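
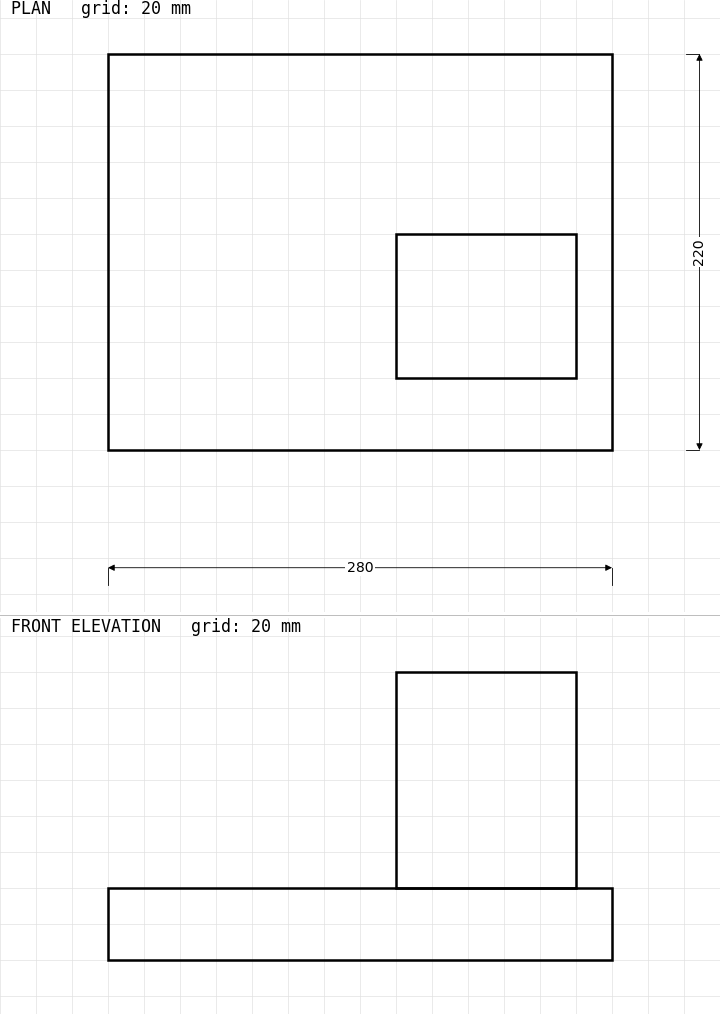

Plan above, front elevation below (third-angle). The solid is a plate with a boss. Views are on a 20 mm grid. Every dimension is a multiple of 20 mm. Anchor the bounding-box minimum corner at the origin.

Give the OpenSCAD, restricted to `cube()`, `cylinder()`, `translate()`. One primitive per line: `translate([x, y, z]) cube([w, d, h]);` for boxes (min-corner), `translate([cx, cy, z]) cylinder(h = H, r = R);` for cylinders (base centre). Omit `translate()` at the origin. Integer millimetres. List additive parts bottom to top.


cube([280, 220, 40]);
translate([160, 40, 40]) cube([100, 80, 120]);


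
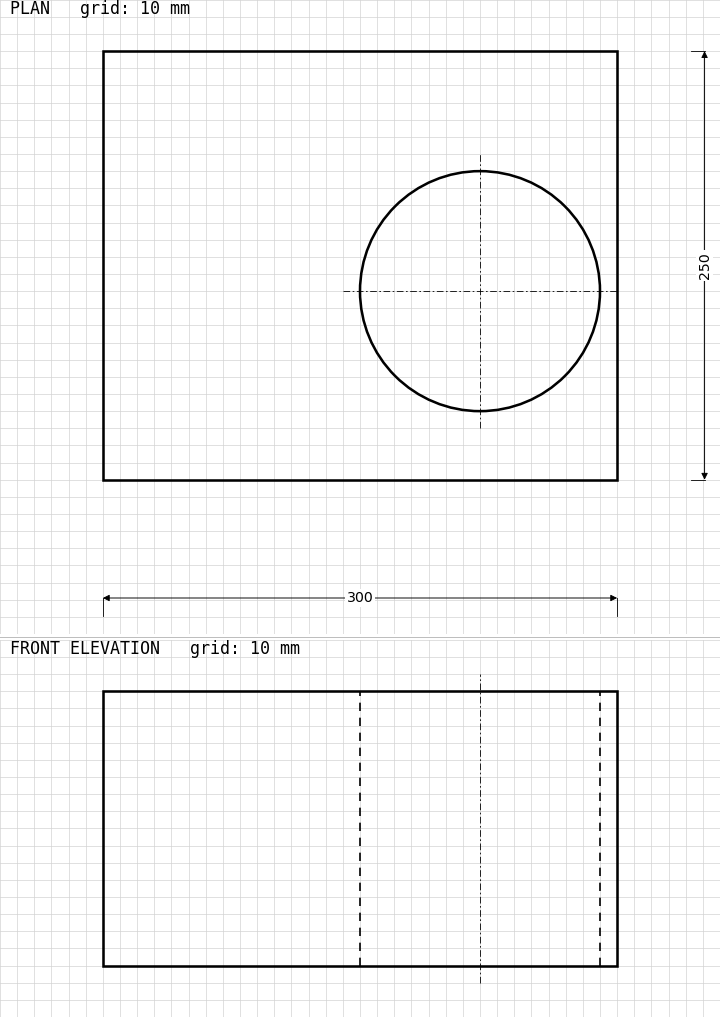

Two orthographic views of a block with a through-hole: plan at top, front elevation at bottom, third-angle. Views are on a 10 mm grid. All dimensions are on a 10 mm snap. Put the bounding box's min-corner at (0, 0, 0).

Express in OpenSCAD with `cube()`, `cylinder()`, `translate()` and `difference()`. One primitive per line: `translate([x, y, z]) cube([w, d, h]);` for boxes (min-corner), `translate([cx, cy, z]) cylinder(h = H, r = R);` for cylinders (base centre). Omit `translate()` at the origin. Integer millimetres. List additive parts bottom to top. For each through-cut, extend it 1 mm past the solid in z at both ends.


difference() {
  cube([300, 250, 160]);
  translate([220, 110, -1]) cylinder(h = 162, r = 70);
}


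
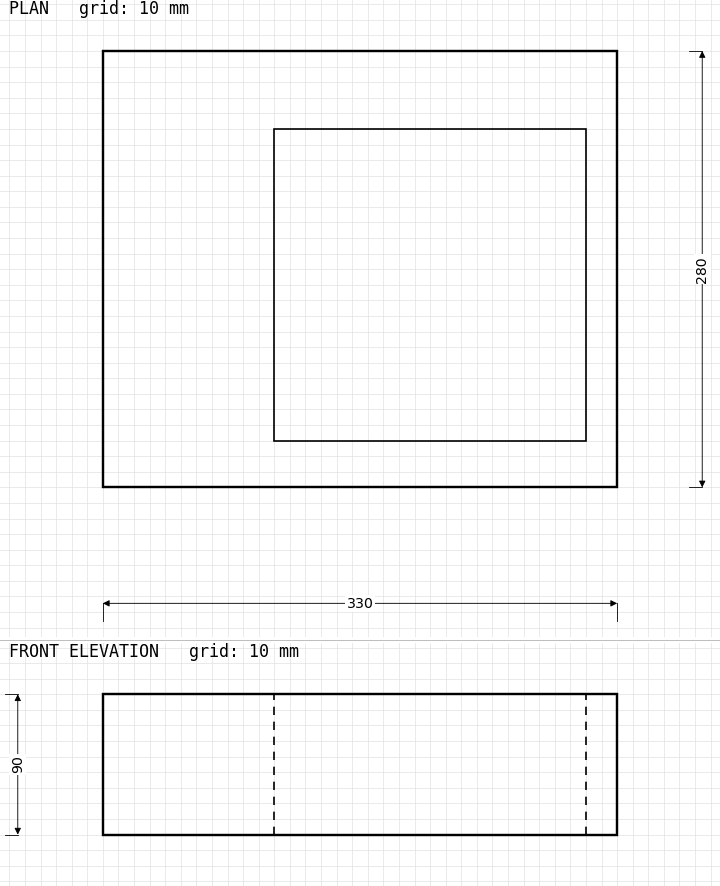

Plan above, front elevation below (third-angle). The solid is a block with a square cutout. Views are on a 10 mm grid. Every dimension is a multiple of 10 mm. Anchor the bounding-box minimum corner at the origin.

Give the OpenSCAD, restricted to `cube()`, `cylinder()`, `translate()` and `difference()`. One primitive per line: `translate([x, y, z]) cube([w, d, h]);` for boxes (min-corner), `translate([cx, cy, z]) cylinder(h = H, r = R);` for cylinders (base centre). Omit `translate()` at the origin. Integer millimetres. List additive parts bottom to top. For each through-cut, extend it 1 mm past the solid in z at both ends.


difference() {
  cube([330, 280, 90]);
  translate([110, 30, -1]) cube([200, 200, 92]);
}


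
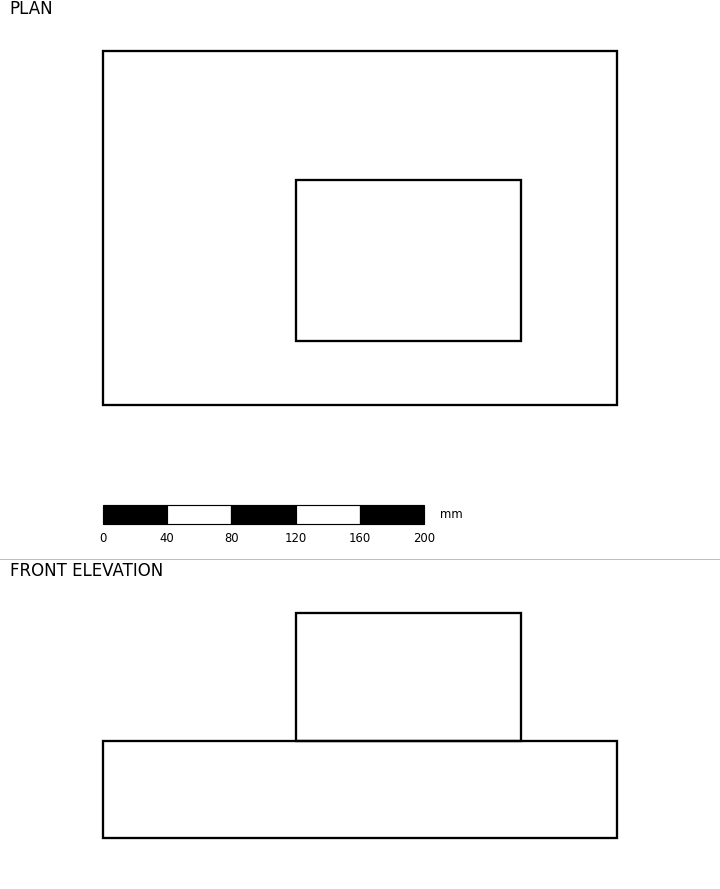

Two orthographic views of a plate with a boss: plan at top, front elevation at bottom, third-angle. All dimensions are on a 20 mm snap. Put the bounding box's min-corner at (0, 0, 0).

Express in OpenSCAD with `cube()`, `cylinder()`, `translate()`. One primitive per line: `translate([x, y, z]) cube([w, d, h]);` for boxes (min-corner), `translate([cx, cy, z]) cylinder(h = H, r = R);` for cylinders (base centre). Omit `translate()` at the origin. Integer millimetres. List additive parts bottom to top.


cube([320, 220, 60]);
translate([120, 40, 60]) cube([140, 100, 80]);


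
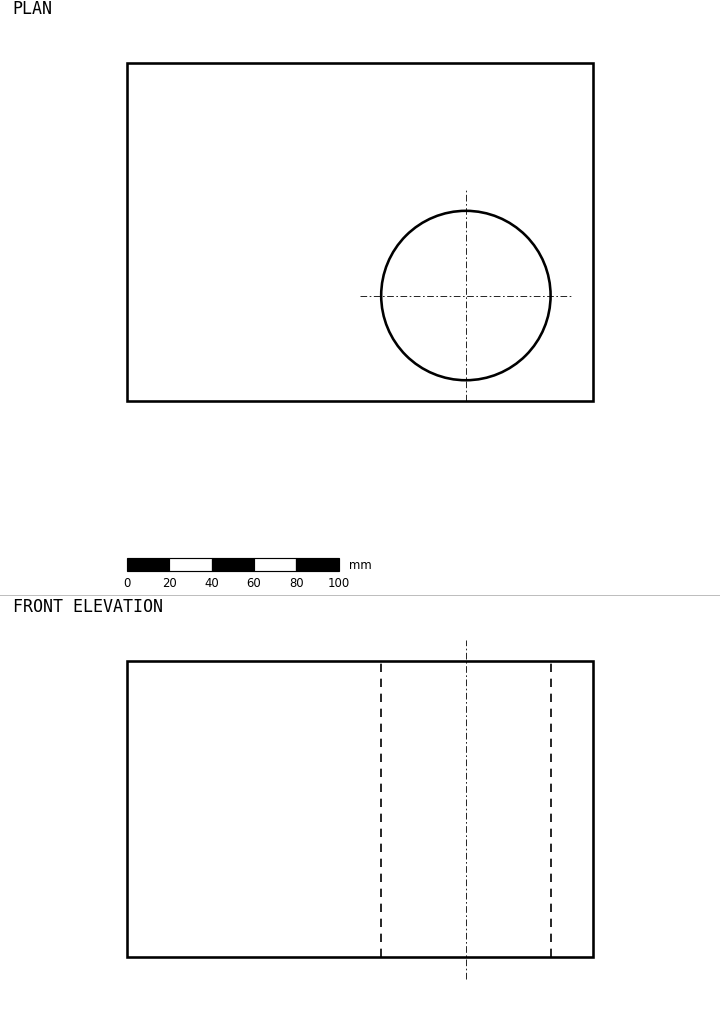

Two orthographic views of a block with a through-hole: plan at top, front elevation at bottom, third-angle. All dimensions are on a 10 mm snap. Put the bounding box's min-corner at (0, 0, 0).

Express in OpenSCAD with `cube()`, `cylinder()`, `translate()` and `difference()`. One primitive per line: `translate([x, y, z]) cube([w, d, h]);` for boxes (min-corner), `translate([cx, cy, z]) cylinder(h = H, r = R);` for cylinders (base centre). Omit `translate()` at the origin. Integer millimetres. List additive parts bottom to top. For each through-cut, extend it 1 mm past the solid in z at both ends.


difference() {
  cube([220, 160, 140]);
  translate([160, 50, -1]) cylinder(h = 142, r = 40);
}


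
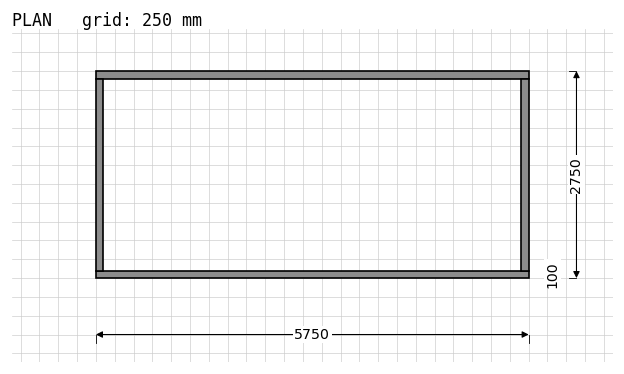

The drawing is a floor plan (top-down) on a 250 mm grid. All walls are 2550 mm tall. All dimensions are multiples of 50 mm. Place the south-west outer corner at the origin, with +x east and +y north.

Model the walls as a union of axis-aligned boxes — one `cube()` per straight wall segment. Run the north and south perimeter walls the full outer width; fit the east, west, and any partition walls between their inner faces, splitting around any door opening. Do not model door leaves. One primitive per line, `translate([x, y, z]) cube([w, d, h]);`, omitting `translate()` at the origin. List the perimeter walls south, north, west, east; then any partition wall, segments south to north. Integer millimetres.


cube([5750, 100, 2550]);
translate([0, 2650, 0]) cube([5750, 100, 2550]);
translate([0, 100, 0]) cube([100, 2550, 2550]);
translate([5650, 100, 0]) cube([100, 2550, 2550]);


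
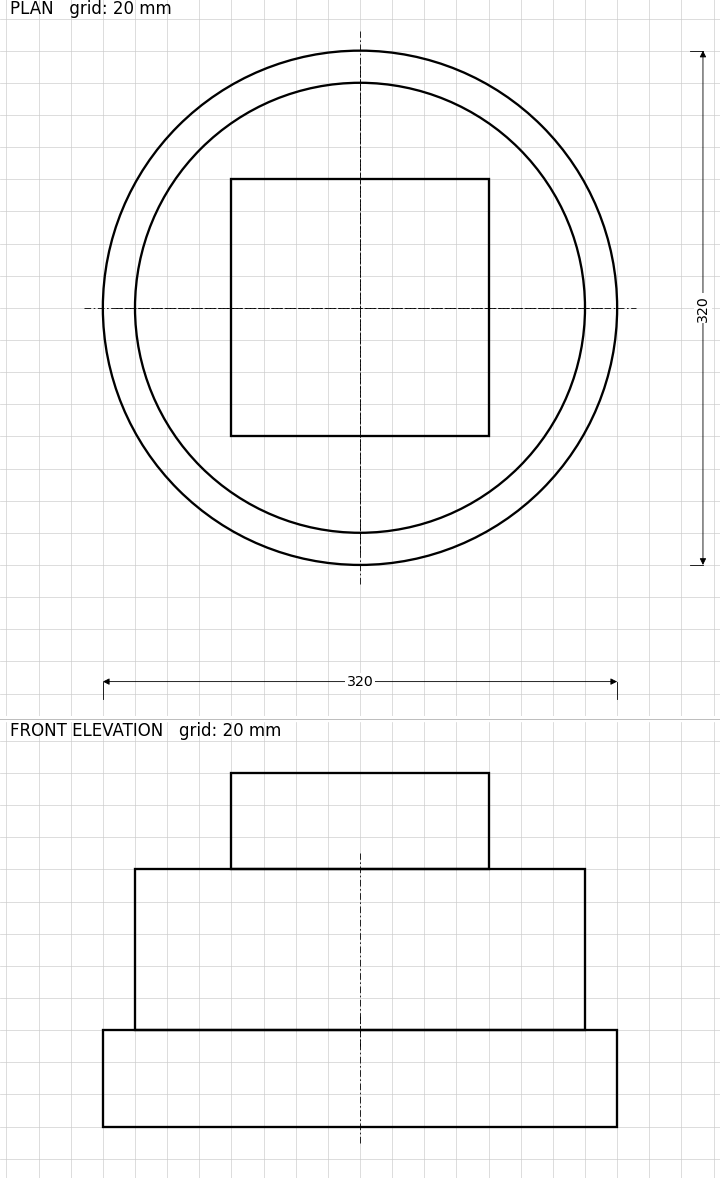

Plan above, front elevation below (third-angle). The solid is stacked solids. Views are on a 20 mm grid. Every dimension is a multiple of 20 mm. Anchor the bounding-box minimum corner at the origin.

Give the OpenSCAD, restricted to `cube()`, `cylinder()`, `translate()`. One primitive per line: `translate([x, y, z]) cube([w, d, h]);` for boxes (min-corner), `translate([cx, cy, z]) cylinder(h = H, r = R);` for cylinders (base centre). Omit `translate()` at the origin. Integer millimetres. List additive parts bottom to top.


translate([160, 160, 0]) cylinder(h = 60, r = 160);
translate([160, 160, 60]) cylinder(h = 100, r = 140);
translate([80, 80, 160]) cube([160, 160, 60]);


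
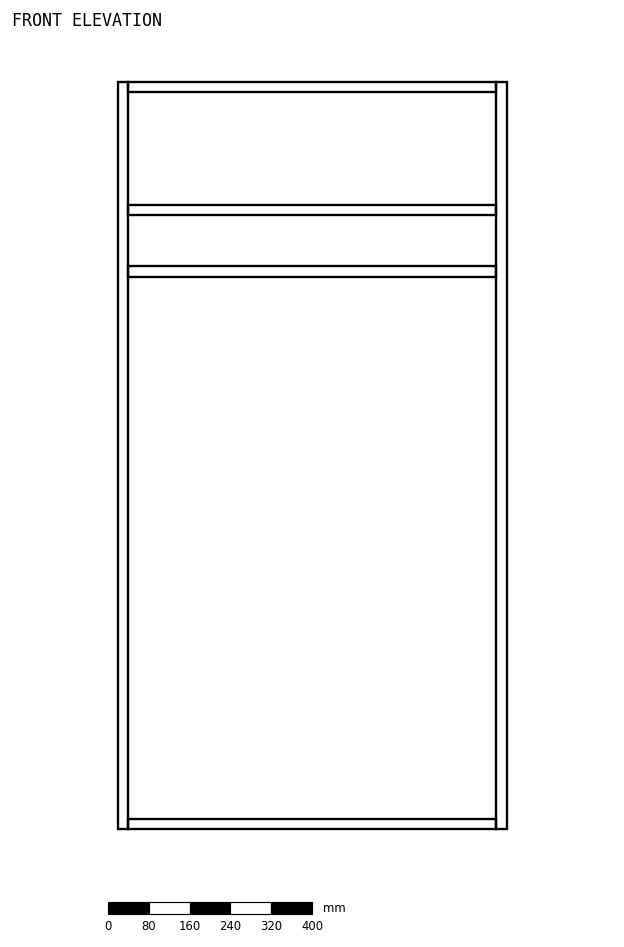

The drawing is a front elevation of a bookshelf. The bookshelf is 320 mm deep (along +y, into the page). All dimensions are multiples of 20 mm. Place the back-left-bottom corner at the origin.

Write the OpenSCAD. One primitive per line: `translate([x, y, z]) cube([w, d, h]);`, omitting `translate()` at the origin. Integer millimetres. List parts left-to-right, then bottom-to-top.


cube([20, 320, 1460]);
translate([20, 0, 0]) cube([720, 320, 20]);
translate([20, 0, 1080]) cube([720, 320, 20]);
translate([20, 0, 1200]) cube([720, 320, 20]);
translate([20, 0, 1440]) cube([720, 320, 20]);
translate([740, 0, 0]) cube([20, 320, 1460]);


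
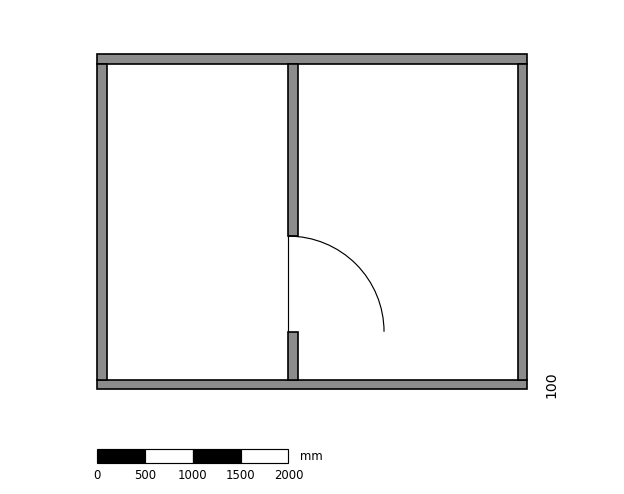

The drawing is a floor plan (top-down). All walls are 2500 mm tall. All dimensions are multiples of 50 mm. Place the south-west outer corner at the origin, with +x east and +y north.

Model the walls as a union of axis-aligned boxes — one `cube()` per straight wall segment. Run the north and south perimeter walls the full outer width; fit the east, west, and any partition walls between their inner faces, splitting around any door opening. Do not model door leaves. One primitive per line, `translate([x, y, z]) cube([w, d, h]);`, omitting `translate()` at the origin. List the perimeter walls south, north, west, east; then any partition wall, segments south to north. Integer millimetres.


cube([4500, 100, 2500]);
translate([0, 3400, 0]) cube([4500, 100, 2500]);
translate([0, 100, 0]) cube([100, 3300, 2500]);
translate([4400, 100, 0]) cube([100, 3300, 2500]);
translate([2000, 100, 0]) cube([100, 500, 2500]);
translate([2000, 1600, 0]) cube([100, 1800, 2500]);


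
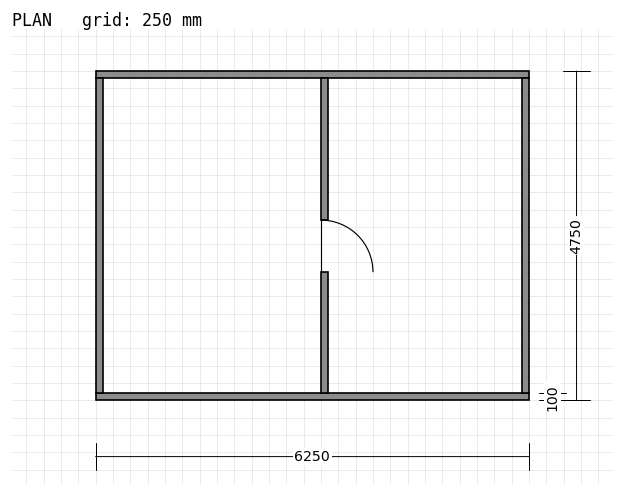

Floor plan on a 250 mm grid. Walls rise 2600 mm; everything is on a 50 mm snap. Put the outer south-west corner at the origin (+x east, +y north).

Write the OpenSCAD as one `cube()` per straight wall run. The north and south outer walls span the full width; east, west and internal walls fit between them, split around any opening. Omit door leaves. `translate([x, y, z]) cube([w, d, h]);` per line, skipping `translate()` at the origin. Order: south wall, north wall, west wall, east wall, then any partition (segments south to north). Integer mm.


cube([6250, 100, 2600]);
translate([0, 4650, 0]) cube([6250, 100, 2600]);
translate([0, 100, 0]) cube([100, 4550, 2600]);
translate([6150, 100, 0]) cube([100, 4550, 2600]);
translate([3250, 100, 0]) cube([100, 1750, 2600]);
translate([3250, 2600, 0]) cube([100, 2050, 2600]);


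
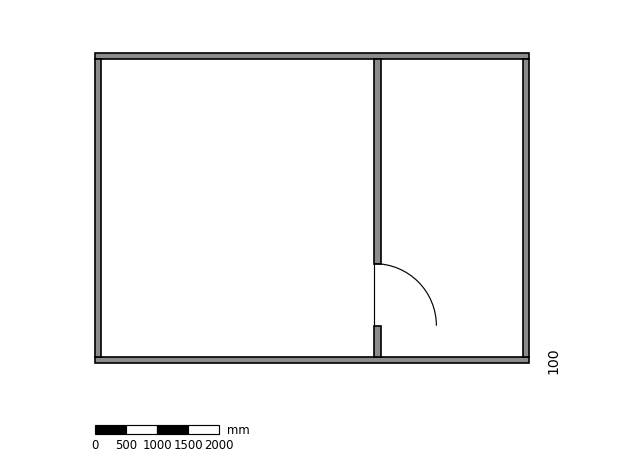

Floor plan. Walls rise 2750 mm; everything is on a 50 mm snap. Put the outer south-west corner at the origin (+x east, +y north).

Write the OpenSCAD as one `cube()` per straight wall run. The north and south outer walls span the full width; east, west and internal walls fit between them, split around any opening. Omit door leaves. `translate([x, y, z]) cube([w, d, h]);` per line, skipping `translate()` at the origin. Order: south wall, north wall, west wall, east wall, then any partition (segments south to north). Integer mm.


cube([7000, 100, 2750]);
translate([0, 4900, 0]) cube([7000, 100, 2750]);
translate([0, 100, 0]) cube([100, 4800, 2750]);
translate([6900, 100, 0]) cube([100, 4800, 2750]);
translate([4500, 100, 0]) cube([100, 500, 2750]);
translate([4500, 1600, 0]) cube([100, 3300, 2750]);


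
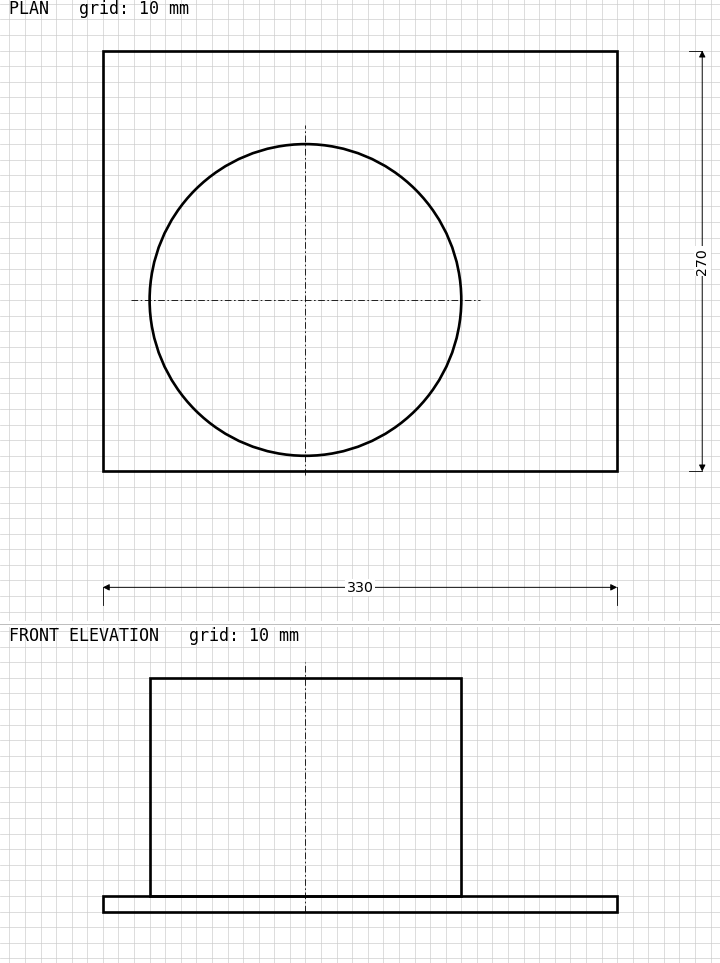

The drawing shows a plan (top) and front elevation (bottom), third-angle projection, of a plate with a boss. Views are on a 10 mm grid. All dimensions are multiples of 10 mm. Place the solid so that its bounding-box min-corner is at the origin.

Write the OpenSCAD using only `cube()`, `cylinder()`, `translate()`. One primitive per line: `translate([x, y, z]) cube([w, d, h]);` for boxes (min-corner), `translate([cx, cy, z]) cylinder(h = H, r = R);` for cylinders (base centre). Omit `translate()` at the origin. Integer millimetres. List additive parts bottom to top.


cube([330, 270, 10]);
translate([130, 110, 10]) cylinder(h = 140, r = 100);


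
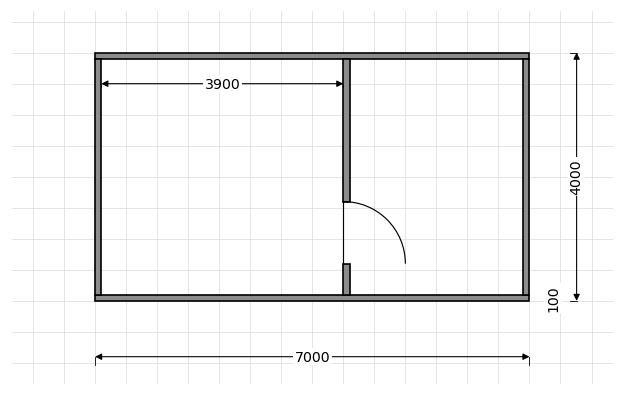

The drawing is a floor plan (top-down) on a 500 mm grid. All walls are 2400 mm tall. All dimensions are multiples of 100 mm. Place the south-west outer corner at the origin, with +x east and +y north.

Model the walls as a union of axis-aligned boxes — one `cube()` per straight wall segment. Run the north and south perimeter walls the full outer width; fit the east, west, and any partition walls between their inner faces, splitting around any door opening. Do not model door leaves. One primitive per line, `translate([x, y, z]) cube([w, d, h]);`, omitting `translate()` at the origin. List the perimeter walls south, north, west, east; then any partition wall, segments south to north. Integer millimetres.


cube([7000, 100, 2400]);
translate([0, 3900, 0]) cube([7000, 100, 2400]);
translate([0, 100, 0]) cube([100, 3800, 2400]);
translate([6900, 100, 0]) cube([100, 3800, 2400]);
translate([4000, 100, 0]) cube([100, 500, 2400]);
translate([4000, 1600, 0]) cube([100, 2300, 2400]);


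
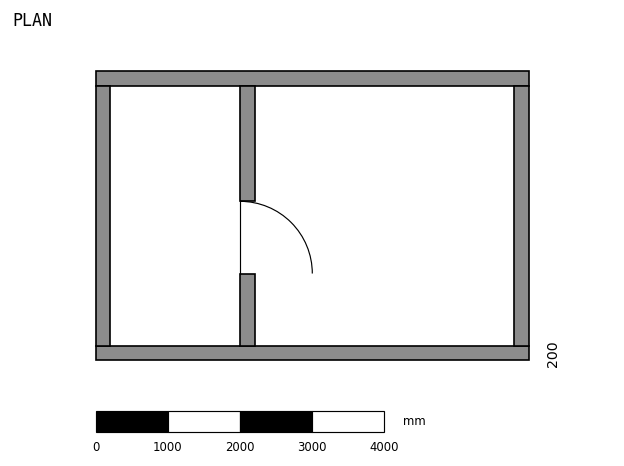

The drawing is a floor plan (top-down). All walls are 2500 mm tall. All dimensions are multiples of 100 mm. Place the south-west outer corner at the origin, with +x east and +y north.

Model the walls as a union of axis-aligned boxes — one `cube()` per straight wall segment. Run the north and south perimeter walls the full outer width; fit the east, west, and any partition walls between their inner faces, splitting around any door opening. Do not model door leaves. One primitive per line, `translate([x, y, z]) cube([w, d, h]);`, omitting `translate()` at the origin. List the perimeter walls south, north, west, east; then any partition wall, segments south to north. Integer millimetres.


cube([6000, 200, 2500]);
translate([0, 3800, 0]) cube([6000, 200, 2500]);
translate([0, 200, 0]) cube([200, 3600, 2500]);
translate([5800, 200, 0]) cube([200, 3600, 2500]);
translate([2000, 200, 0]) cube([200, 1000, 2500]);
translate([2000, 2200, 0]) cube([200, 1600, 2500]);


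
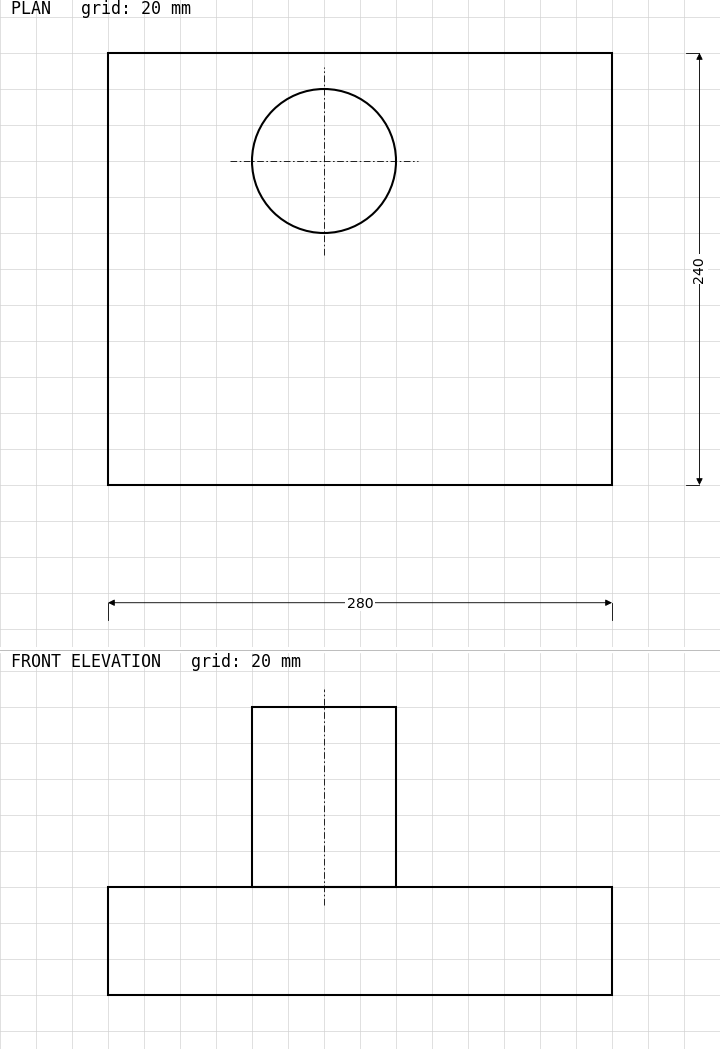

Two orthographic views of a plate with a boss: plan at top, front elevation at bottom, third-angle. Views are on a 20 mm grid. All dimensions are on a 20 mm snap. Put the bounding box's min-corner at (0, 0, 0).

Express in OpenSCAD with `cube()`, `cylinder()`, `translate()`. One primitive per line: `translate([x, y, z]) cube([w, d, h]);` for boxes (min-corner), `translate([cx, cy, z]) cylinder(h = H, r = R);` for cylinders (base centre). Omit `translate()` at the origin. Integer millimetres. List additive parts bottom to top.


cube([280, 240, 60]);
translate([120, 180, 60]) cylinder(h = 100, r = 40);


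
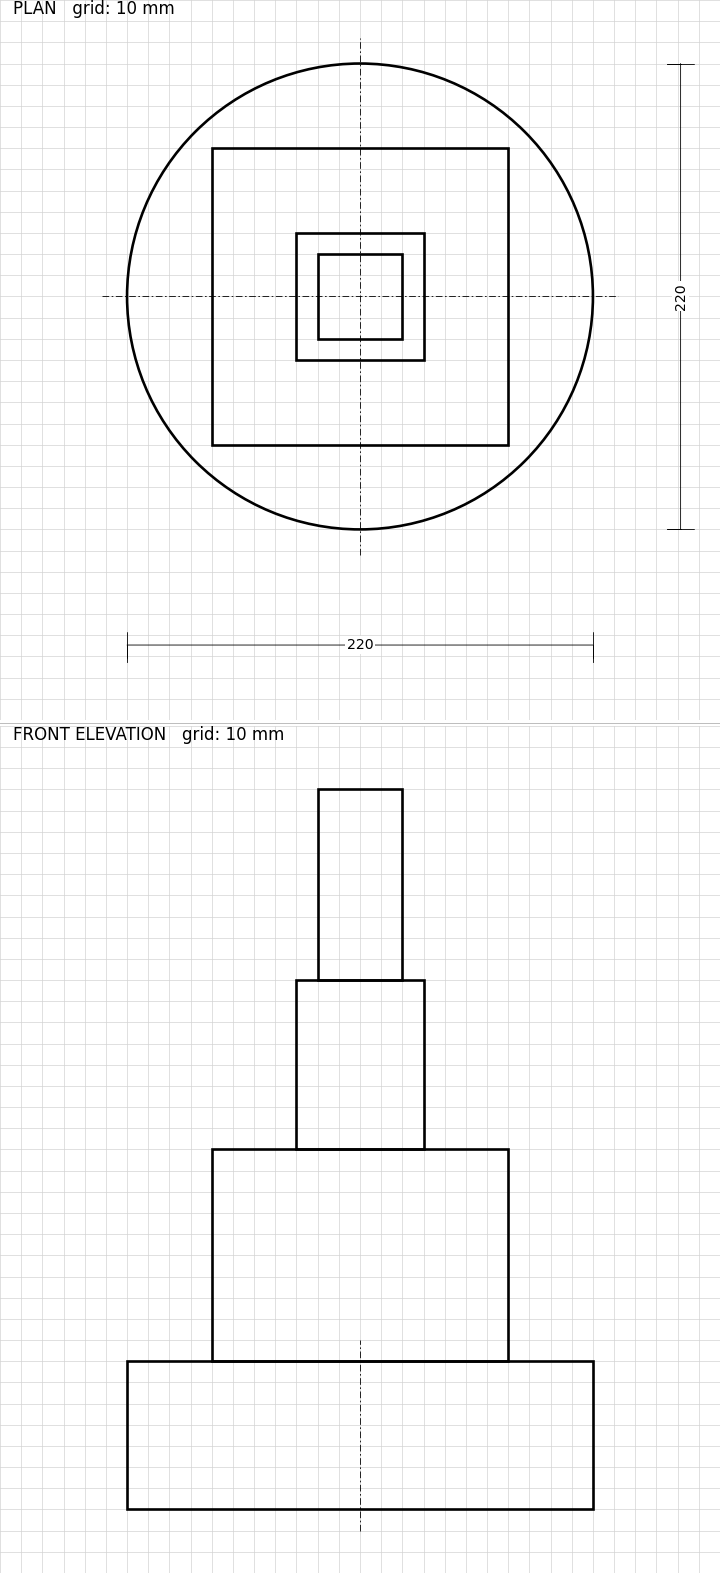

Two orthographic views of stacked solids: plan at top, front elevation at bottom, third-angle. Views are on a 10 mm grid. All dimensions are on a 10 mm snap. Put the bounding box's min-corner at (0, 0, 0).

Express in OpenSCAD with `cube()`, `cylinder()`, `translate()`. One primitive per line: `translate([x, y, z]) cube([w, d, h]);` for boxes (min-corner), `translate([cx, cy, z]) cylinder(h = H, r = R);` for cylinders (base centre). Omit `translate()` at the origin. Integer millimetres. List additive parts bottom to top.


translate([110, 110, 0]) cylinder(h = 70, r = 110);
translate([40, 40, 70]) cube([140, 140, 100]);
translate([80, 80, 170]) cube([60, 60, 80]);
translate([90, 90, 250]) cube([40, 40, 90]);


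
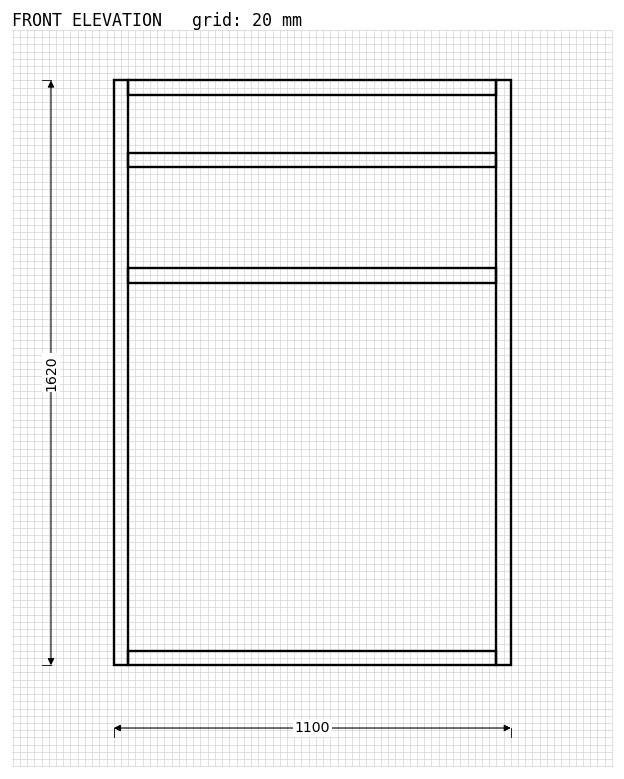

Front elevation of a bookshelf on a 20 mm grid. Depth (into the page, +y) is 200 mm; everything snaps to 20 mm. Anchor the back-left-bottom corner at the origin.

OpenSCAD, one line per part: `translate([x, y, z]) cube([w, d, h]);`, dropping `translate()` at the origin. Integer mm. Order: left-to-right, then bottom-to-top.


cube([40, 200, 1620]);
translate([40, 0, 0]) cube([1020, 200, 40]);
translate([40, 0, 1060]) cube([1020, 200, 40]);
translate([40, 0, 1380]) cube([1020, 200, 40]);
translate([40, 0, 1580]) cube([1020, 200, 40]);
translate([1060, 0, 0]) cube([40, 200, 1620]);


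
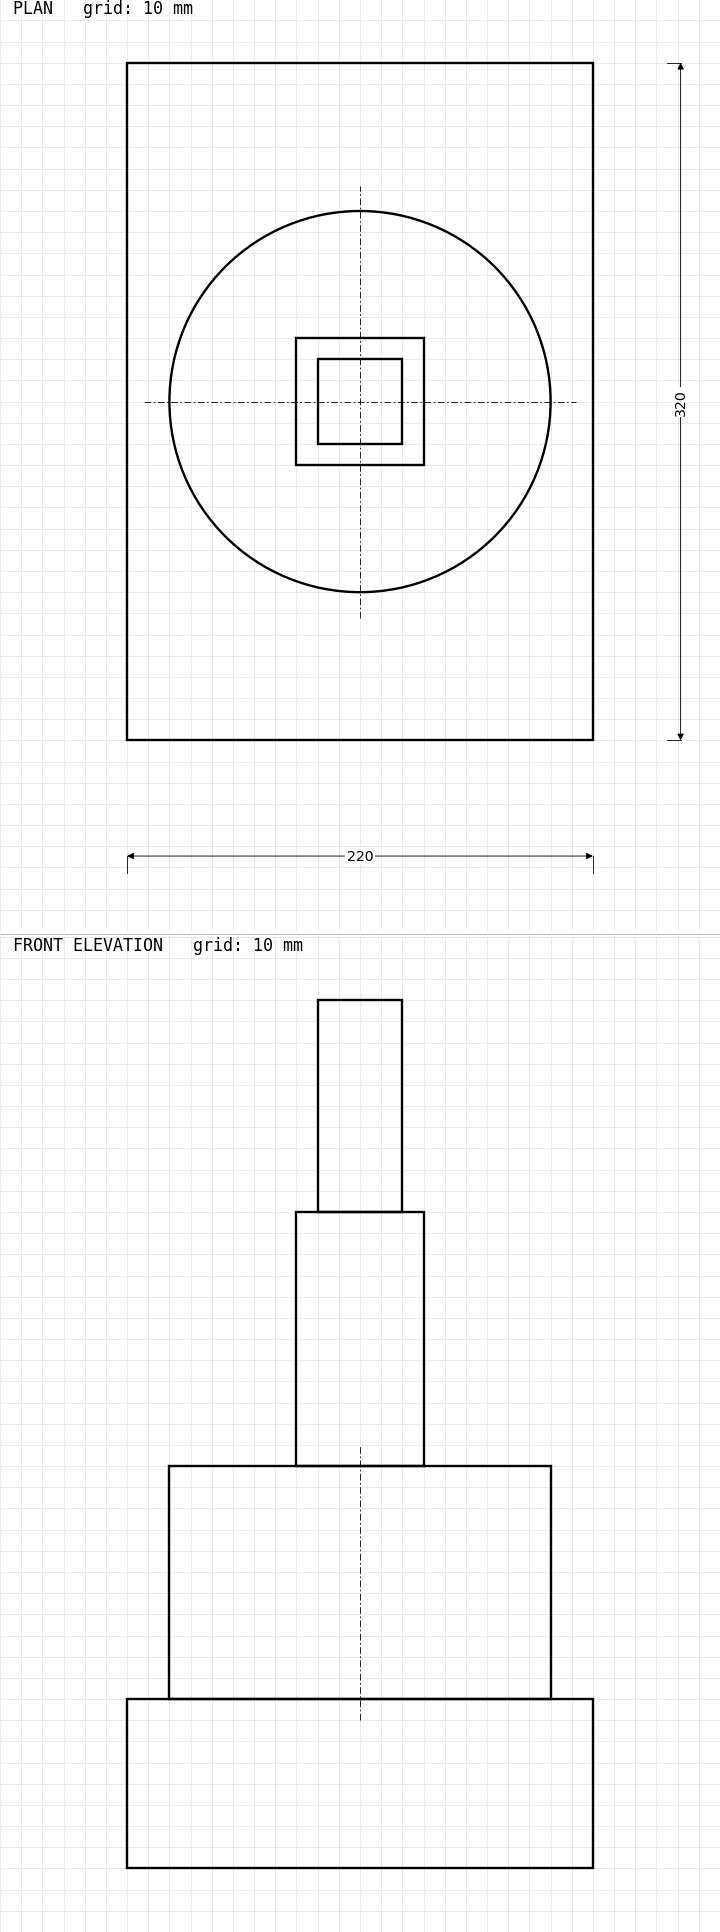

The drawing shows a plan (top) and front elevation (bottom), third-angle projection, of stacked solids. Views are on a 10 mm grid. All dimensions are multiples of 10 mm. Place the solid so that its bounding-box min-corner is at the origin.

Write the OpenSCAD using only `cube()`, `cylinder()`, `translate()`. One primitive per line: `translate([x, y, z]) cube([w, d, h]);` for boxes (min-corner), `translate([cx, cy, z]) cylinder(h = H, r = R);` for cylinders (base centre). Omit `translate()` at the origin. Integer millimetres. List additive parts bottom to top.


cube([220, 320, 80]);
translate([110, 160, 80]) cylinder(h = 110, r = 90);
translate([80, 130, 190]) cube([60, 60, 120]);
translate([90, 140, 310]) cube([40, 40, 100]);


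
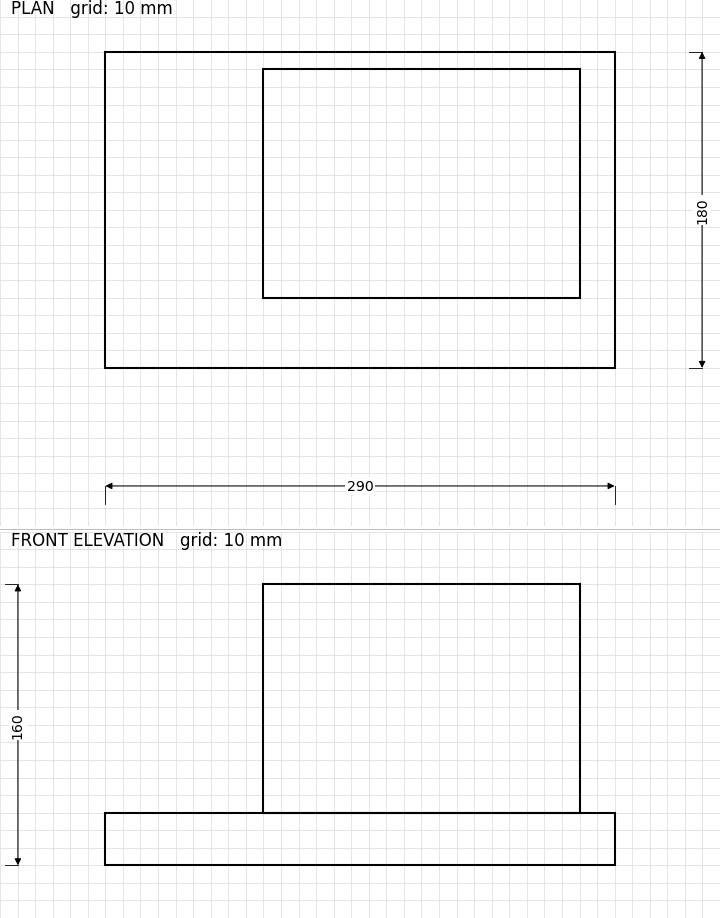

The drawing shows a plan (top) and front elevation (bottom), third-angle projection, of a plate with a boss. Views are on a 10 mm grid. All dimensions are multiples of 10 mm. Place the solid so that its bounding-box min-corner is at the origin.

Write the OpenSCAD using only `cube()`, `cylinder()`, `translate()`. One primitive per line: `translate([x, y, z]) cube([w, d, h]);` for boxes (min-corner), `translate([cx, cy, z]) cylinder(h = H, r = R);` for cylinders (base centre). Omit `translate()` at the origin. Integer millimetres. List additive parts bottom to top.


cube([290, 180, 30]);
translate([90, 40, 30]) cube([180, 130, 130]);


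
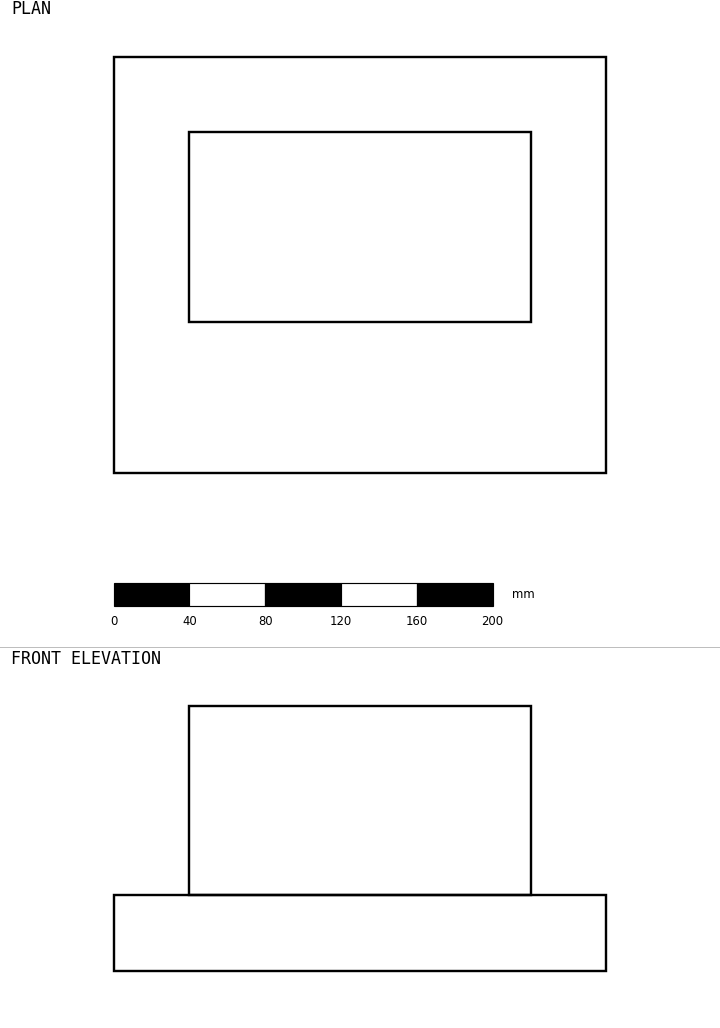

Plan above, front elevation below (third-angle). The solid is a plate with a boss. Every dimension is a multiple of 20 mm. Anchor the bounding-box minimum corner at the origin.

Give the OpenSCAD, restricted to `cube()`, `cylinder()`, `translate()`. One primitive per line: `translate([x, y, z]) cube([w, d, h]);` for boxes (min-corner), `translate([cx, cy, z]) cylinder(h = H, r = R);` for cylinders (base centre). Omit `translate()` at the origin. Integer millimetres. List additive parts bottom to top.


cube([260, 220, 40]);
translate([40, 80, 40]) cube([180, 100, 100]);


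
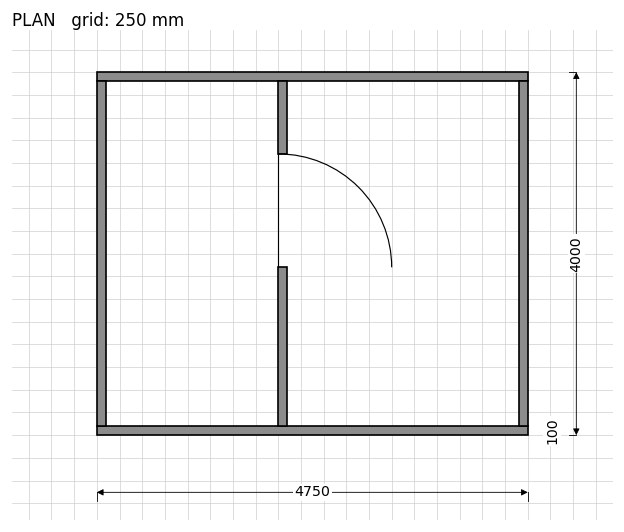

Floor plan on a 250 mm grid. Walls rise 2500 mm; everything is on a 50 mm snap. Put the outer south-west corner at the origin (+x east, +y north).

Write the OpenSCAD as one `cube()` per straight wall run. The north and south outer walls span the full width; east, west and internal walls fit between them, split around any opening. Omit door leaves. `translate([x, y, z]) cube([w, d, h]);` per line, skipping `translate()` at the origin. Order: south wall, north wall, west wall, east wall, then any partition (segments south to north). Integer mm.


cube([4750, 100, 2500]);
translate([0, 3900, 0]) cube([4750, 100, 2500]);
translate([0, 100, 0]) cube([100, 3800, 2500]);
translate([4650, 100, 0]) cube([100, 3800, 2500]);
translate([2000, 100, 0]) cube([100, 1750, 2500]);
translate([2000, 3100, 0]) cube([100, 800, 2500]);


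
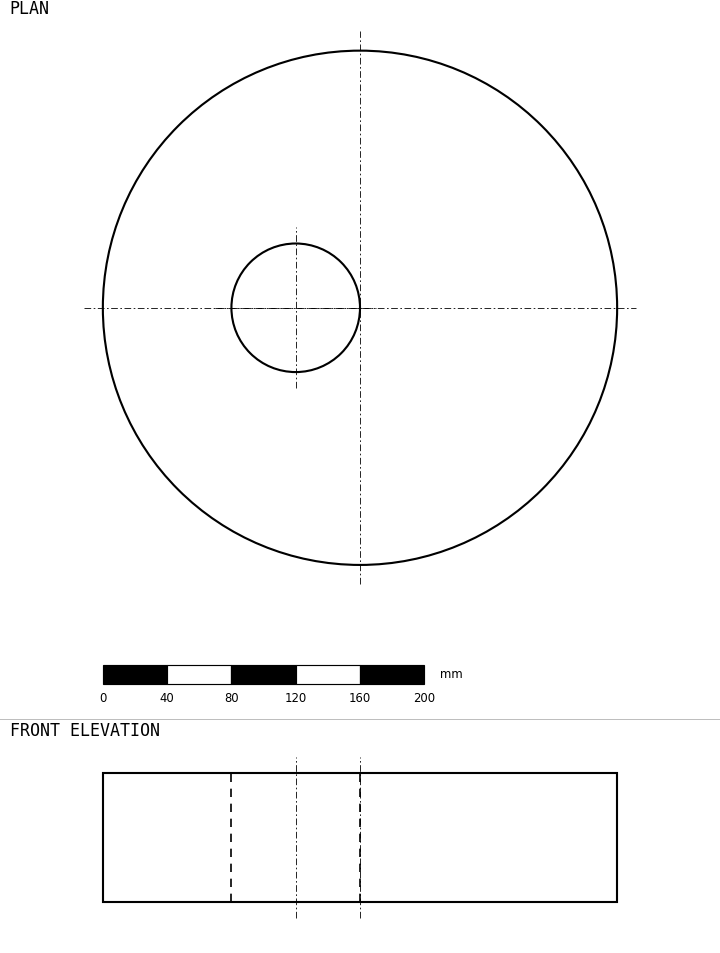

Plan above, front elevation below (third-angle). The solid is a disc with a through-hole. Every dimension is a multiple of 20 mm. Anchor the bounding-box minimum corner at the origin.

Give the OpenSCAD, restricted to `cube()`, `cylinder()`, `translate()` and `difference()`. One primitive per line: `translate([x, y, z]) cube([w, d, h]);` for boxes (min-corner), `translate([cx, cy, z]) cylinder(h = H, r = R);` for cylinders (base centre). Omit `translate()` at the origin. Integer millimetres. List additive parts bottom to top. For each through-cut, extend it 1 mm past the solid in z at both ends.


difference() {
  translate([160, 160, 0]) cylinder(h = 80, r = 160);
  translate([120, 160, -1]) cylinder(h = 82, r = 40);
}


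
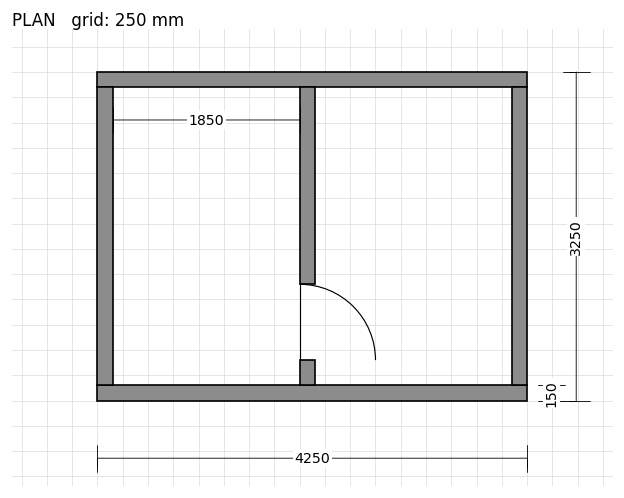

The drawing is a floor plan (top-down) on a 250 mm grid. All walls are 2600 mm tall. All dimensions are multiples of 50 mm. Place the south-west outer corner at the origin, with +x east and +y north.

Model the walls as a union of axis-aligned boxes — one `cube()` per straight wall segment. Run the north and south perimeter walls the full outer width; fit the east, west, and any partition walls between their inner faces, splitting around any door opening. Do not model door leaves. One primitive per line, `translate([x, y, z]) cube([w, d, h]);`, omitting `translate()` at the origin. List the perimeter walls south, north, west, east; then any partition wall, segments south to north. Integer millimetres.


cube([4250, 150, 2600]);
translate([0, 3100, 0]) cube([4250, 150, 2600]);
translate([0, 150, 0]) cube([150, 2950, 2600]);
translate([4100, 150, 0]) cube([150, 2950, 2600]);
translate([2000, 150, 0]) cube([150, 250, 2600]);
translate([2000, 1150, 0]) cube([150, 1950, 2600]);


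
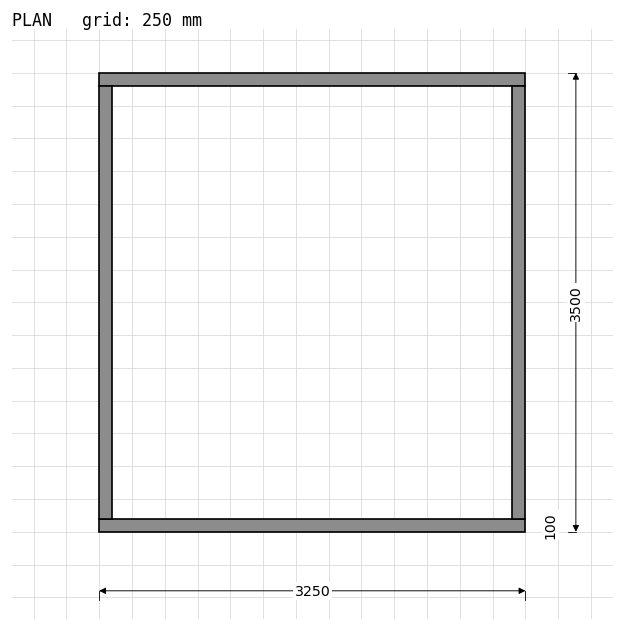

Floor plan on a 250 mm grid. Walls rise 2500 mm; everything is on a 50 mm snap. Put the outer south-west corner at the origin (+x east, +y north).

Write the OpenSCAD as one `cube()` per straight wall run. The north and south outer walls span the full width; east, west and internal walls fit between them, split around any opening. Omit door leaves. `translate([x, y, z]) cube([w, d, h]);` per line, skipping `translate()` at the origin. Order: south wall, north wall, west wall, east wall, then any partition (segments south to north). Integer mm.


cube([3250, 100, 2500]);
translate([0, 3400, 0]) cube([3250, 100, 2500]);
translate([0, 100, 0]) cube([100, 3300, 2500]);
translate([3150, 100, 0]) cube([100, 3300, 2500]);


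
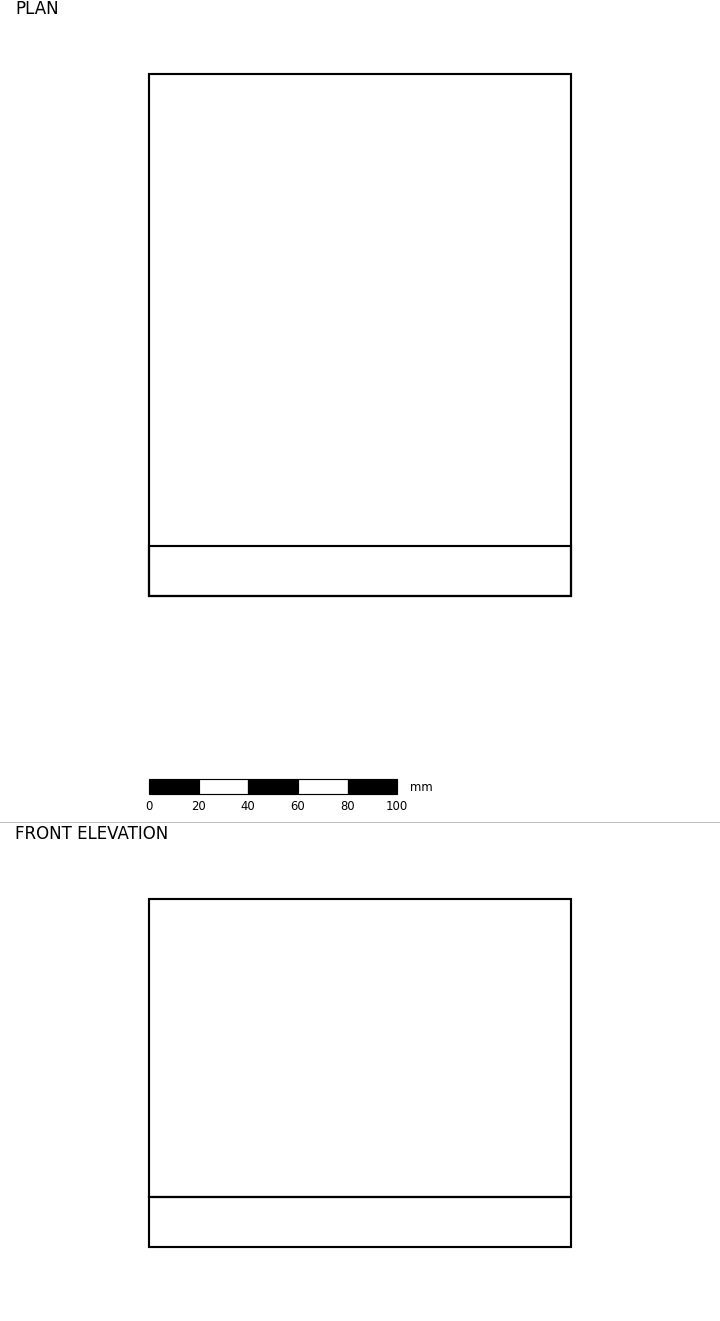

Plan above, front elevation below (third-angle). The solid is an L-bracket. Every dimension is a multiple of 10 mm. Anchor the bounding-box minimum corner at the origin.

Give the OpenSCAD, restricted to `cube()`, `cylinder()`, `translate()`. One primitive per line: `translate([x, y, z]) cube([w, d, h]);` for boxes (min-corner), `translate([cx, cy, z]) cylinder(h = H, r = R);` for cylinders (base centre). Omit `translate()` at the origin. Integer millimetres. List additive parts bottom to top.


cube([170, 210, 20]);
translate([0, 0, 20]) cube([170, 20, 120]);


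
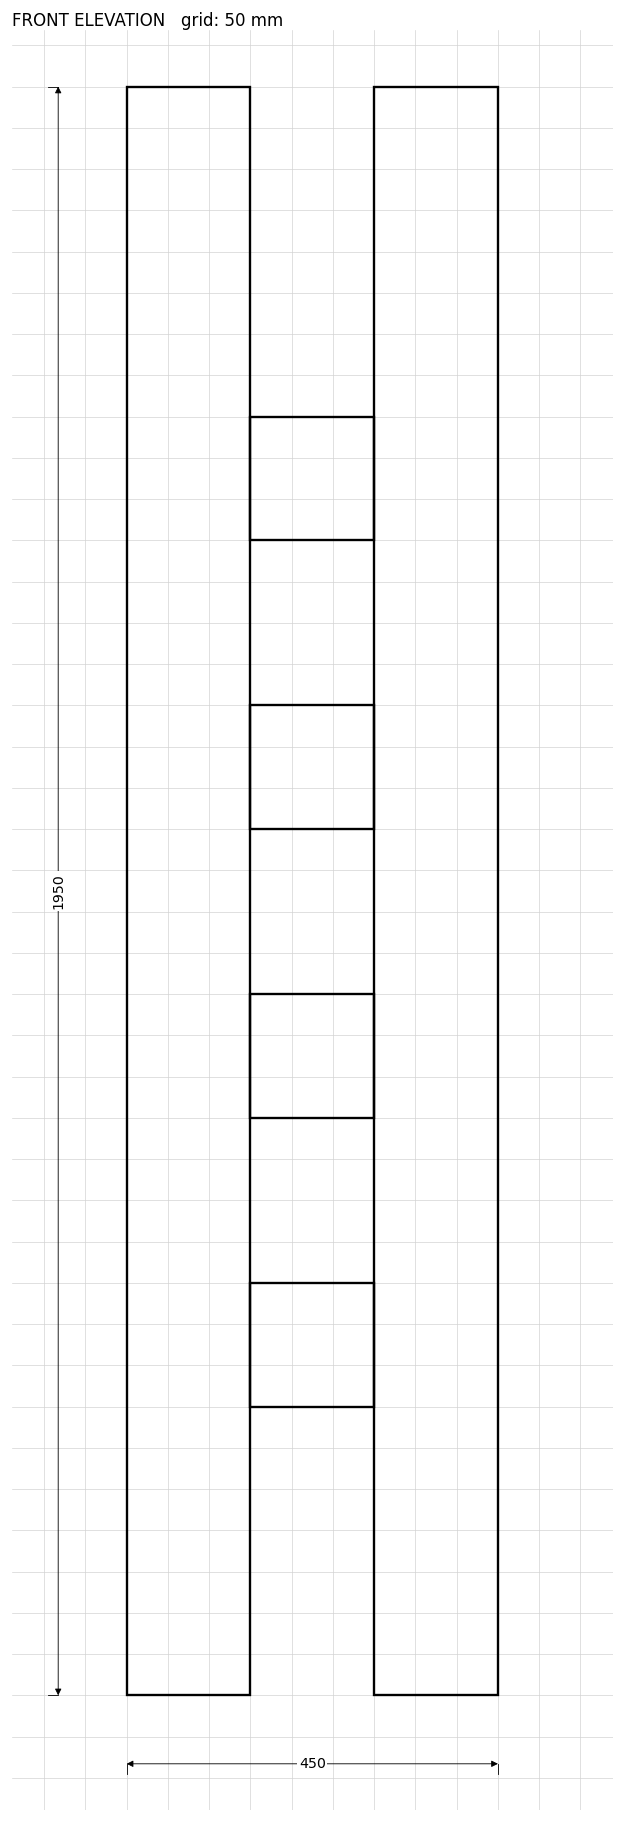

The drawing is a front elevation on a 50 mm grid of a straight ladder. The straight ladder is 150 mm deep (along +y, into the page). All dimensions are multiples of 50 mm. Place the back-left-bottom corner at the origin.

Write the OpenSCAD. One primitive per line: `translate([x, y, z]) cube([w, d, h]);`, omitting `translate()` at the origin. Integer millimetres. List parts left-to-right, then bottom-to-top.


cube([150, 150, 1950]);
translate([150, 0, 350]) cube([150, 150, 150]);
translate([150, 0, 700]) cube([150, 150, 150]);
translate([150, 0, 1050]) cube([150, 150, 150]);
translate([150, 0, 1400]) cube([150, 150, 150]);
translate([300, 0, 0]) cube([150, 150, 1950]);


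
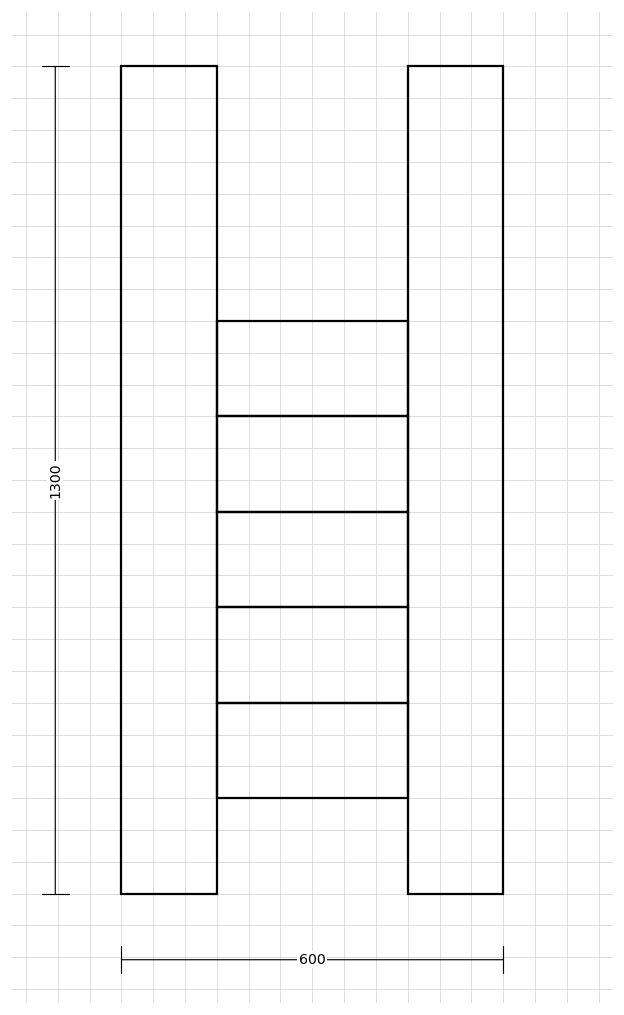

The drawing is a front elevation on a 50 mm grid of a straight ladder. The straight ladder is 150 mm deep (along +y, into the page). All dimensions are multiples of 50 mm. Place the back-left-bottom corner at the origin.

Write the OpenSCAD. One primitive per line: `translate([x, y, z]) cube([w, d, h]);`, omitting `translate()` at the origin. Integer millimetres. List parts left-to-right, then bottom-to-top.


cube([150, 150, 1300]);
translate([150, 0, 150]) cube([300, 150, 150]);
translate([150, 0, 300]) cube([300, 150, 150]);
translate([150, 0, 450]) cube([300, 150, 150]);
translate([150, 0, 600]) cube([300, 150, 150]);
translate([150, 0, 750]) cube([300, 150, 150]);
translate([450, 0, 0]) cube([150, 150, 1300]);


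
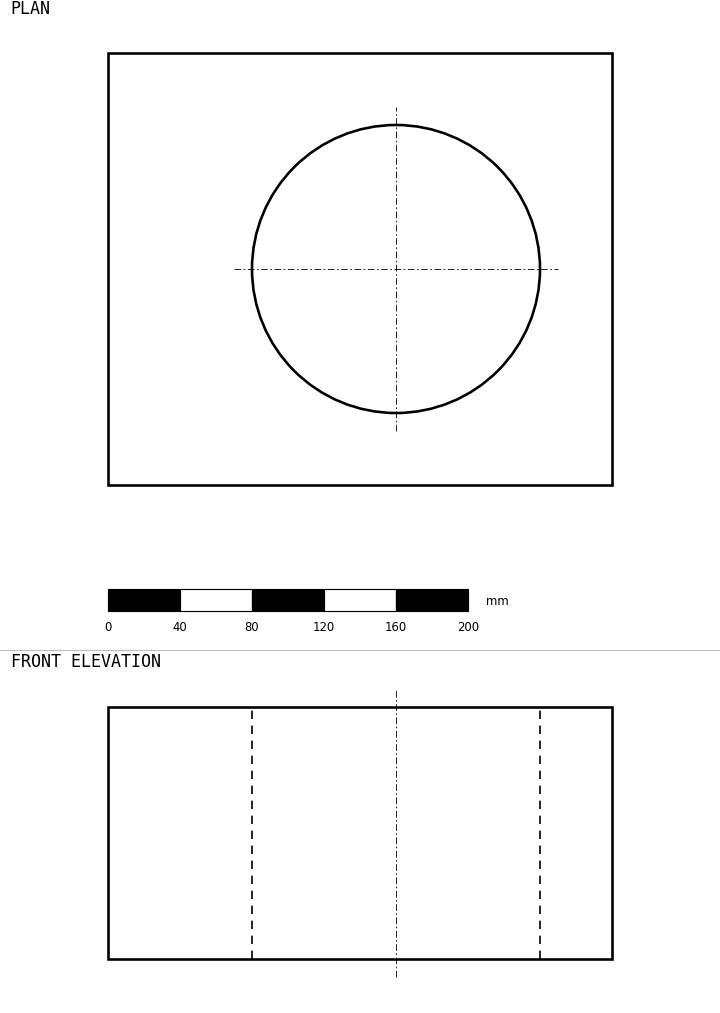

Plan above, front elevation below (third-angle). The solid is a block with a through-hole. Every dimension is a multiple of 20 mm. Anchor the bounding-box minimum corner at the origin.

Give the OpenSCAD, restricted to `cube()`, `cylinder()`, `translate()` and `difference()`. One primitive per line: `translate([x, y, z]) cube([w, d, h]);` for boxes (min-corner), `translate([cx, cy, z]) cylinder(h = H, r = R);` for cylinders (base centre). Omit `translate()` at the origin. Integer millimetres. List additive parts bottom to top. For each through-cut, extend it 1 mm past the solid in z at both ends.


difference() {
  cube([280, 240, 140]);
  translate([160, 120, -1]) cylinder(h = 142, r = 80);
}


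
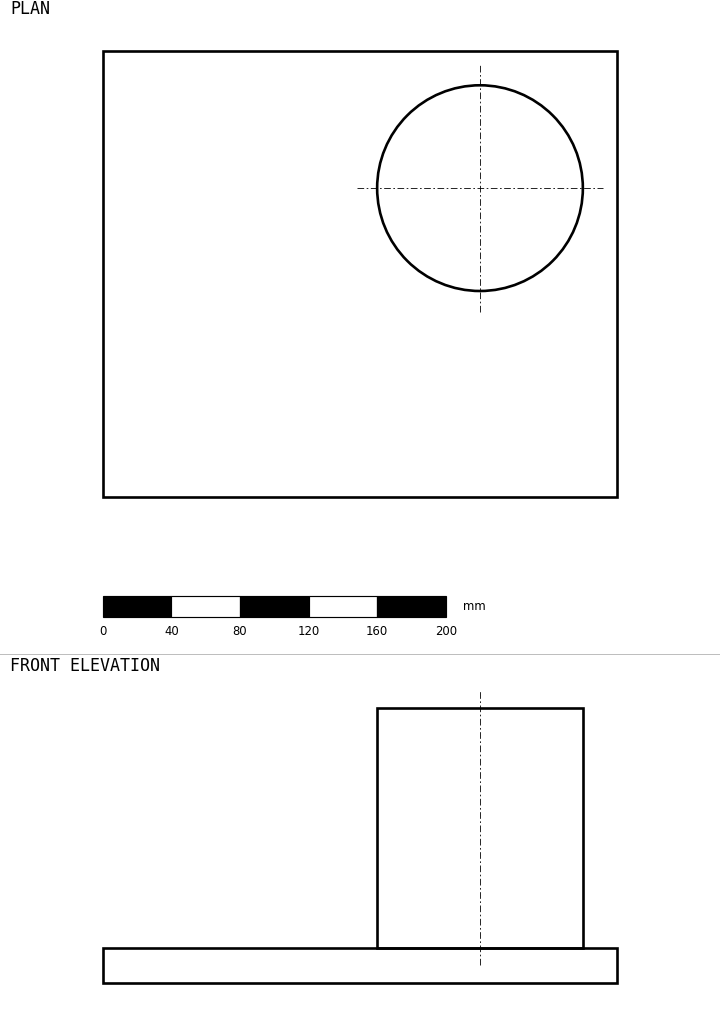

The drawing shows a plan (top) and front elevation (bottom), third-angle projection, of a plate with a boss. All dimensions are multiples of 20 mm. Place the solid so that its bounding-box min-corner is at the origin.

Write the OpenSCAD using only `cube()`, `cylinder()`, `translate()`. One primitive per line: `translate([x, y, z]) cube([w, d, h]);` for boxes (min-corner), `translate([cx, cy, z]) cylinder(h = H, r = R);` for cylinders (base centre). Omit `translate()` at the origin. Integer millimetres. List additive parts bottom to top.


cube([300, 260, 20]);
translate([220, 180, 20]) cylinder(h = 140, r = 60);


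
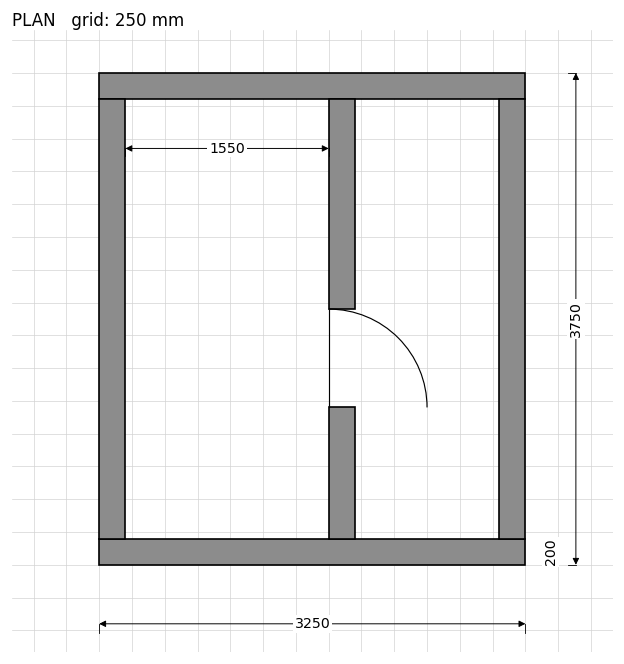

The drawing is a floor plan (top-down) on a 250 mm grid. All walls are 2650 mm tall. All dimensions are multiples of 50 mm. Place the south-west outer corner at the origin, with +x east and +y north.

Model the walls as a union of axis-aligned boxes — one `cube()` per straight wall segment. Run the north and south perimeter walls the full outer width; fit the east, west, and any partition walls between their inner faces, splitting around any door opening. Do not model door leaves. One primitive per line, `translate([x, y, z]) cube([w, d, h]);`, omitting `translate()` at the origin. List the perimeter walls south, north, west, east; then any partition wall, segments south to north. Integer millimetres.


cube([3250, 200, 2650]);
translate([0, 3550, 0]) cube([3250, 200, 2650]);
translate([0, 200, 0]) cube([200, 3350, 2650]);
translate([3050, 200, 0]) cube([200, 3350, 2650]);
translate([1750, 200, 0]) cube([200, 1000, 2650]);
translate([1750, 1950, 0]) cube([200, 1600, 2650]);


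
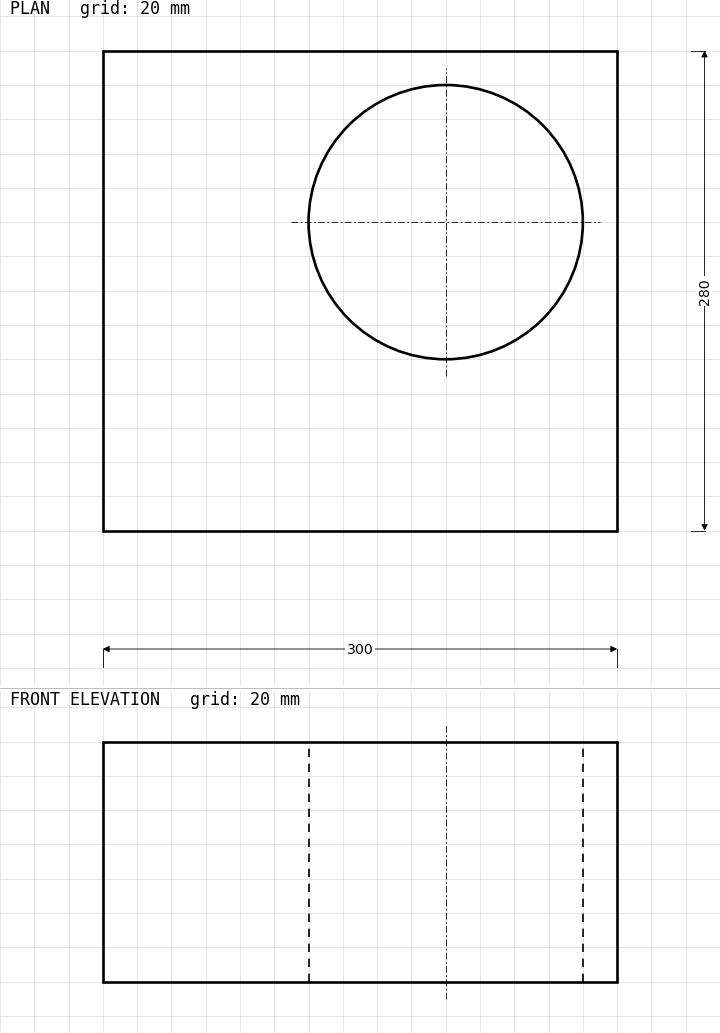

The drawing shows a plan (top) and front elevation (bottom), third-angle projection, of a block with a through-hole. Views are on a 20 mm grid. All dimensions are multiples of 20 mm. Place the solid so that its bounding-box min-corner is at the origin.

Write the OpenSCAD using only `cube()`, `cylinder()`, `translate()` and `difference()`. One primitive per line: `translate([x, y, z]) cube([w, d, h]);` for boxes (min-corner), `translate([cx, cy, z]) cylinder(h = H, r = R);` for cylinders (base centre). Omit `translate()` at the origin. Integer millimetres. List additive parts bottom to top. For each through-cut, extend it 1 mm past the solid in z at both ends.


difference() {
  cube([300, 280, 140]);
  translate([200, 180, -1]) cylinder(h = 142, r = 80);
}


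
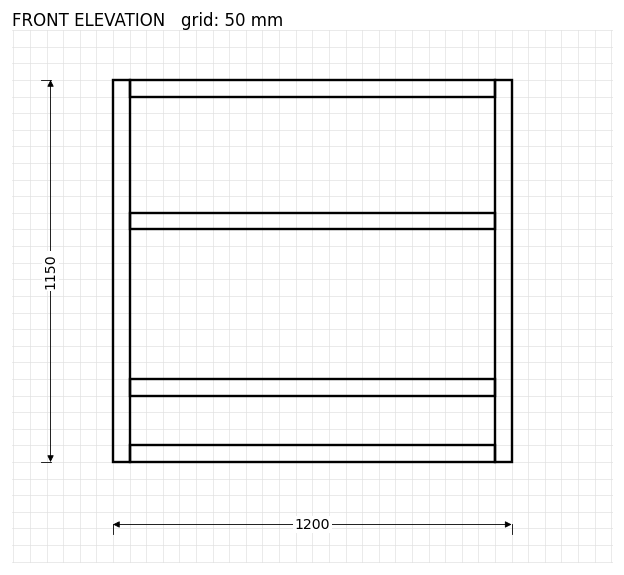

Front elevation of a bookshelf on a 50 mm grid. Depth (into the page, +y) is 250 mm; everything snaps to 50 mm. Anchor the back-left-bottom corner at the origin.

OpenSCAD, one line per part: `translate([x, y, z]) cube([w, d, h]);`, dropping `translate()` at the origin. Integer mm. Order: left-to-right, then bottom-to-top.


cube([50, 250, 1150]);
translate([50, 0, 0]) cube([1100, 250, 50]);
translate([50, 0, 200]) cube([1100, 250, 50]);
translate([50, 0, 700]) cube([1100, 250, 50]);
translate([50, 0, 1100]) cube([1100, 250, 50]);
translate([1150, 0, 0]) cube([50, 250, 1150]);


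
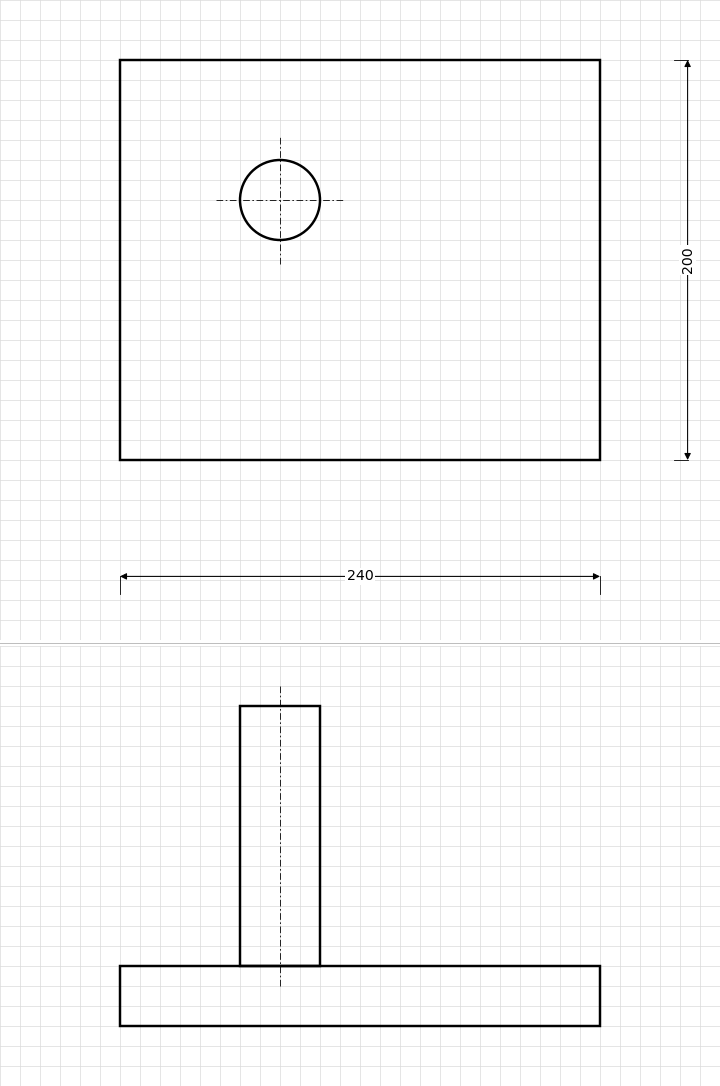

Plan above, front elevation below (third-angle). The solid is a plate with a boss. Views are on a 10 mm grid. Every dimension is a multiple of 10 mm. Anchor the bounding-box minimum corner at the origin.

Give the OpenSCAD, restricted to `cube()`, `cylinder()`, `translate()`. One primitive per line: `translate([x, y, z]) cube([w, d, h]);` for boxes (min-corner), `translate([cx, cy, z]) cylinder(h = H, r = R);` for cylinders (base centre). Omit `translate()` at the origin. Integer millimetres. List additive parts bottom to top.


cube([240, 200, 30]);
translate([80, 130, 30]) cylinder(h = 130, r = 20);


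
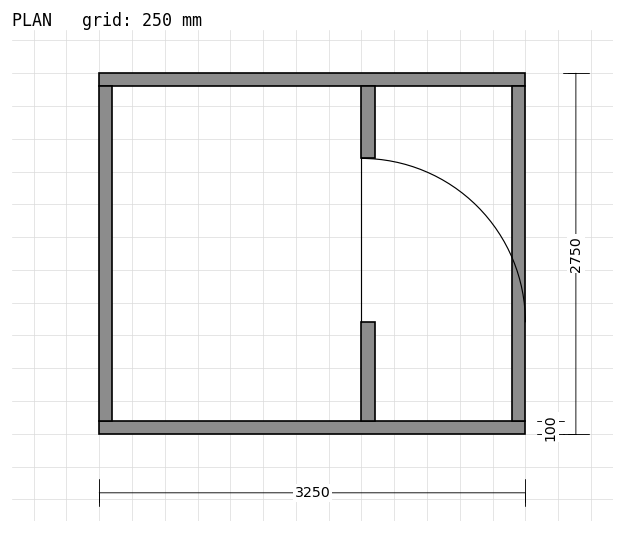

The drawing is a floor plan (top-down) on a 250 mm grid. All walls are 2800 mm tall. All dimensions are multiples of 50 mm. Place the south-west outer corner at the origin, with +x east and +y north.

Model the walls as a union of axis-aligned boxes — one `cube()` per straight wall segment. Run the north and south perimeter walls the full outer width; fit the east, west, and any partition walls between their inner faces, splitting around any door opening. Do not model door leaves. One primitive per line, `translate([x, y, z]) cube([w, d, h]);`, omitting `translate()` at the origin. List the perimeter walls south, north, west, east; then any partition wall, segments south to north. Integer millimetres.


cube([3250, 100, 2800]);
translate([0, 2650, 0]) cube([3250, 100, 2800]);
translate([0, 100, 0]) cube([100, 2550, 2800]);
translate([3150, 100, 0]) cube([100, 2550, 2800]);
translate([2000, 100, 0]) cube([100, 750, 2800]);
translate([2000, 2100, 0]) cube([100, 550, 2800]);


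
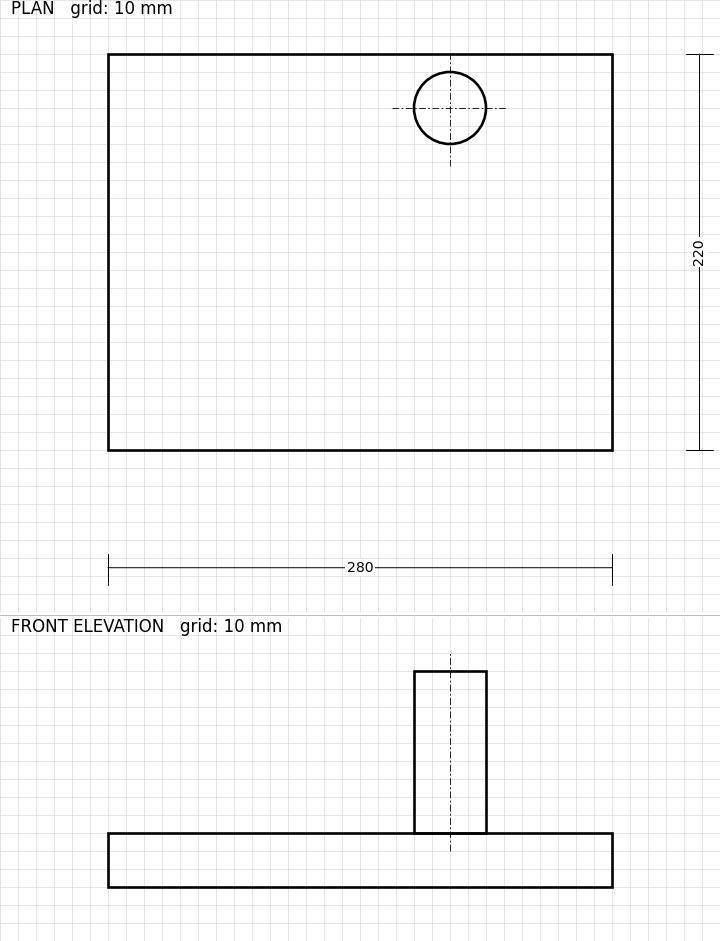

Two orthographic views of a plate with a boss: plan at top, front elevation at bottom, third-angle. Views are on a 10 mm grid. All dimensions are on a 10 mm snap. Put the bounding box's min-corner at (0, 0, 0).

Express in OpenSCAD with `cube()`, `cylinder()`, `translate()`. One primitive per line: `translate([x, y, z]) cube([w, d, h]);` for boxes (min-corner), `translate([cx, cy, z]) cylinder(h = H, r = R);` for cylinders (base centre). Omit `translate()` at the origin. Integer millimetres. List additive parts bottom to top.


cube([280, 220, 30]);
translate([190, 190, 30]) cylinder(h = 90, r = 20);
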